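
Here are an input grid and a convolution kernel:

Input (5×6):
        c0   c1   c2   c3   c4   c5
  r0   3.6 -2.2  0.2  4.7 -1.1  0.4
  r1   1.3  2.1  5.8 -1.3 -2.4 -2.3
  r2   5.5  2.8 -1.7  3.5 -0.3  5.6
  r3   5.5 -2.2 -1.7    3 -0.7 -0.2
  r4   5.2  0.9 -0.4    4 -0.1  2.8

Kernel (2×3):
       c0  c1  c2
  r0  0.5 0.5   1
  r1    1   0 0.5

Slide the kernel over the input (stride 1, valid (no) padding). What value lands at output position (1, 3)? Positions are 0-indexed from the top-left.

The receptive field on the input at this output position is [-1.3 -2.4 -2.3 / 3.5 -0.3 5.6]. Elementwise product with the kernel and sum: -1.3·0.5 + -2.4·0.5 + -2.3·1 + 3.5·1 + 5.6·0.5.

2.15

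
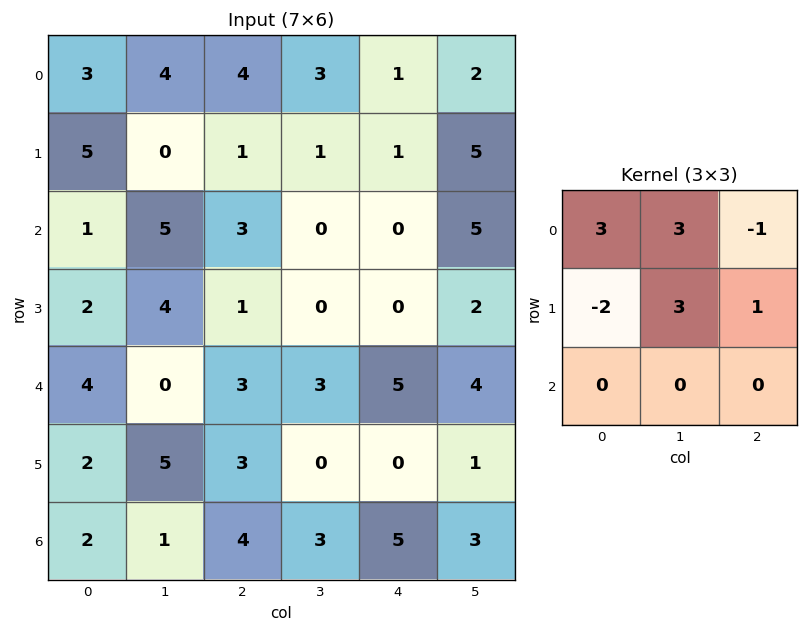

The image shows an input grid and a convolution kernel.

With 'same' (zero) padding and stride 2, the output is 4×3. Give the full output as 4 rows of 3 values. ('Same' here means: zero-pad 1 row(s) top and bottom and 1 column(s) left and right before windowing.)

13 7 -1
23 1 6
14 27 11
8 37 11

Output[0,0]: The receptive field on the zero-padded input at this output position is [0 0 0 / 0 3 4 / 0 5 0]. Elementwise product with the kernel and sum: 0·3 + 0·3 + 0·-1 + 0·-2 + 3·3 + 4·1.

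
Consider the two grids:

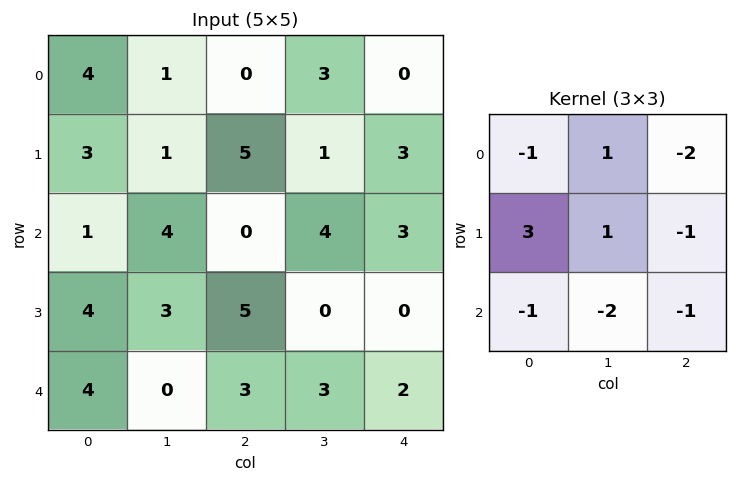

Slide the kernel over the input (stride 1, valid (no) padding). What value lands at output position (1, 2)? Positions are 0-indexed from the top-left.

The receptive field on the input at this output position is [5 1 3 / 0 4 3 / 5 0 0]. Elementwise product with the kernel and sum: 5·-1 + 1·1 + 3·-2 + 0·3 + 4·1 + 3·-1 + 5·-1 + 0·-2 + 0·-1.

-14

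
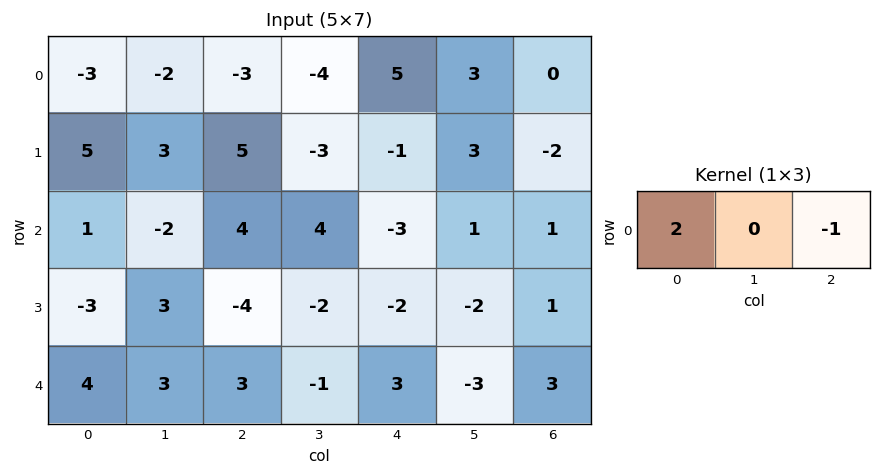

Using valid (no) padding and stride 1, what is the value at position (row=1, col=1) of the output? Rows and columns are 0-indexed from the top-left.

The receptive field on the input at this output position is [3 5 -3]. Elementwise product with the kernel and sum: 3·2 + -3·-1.

9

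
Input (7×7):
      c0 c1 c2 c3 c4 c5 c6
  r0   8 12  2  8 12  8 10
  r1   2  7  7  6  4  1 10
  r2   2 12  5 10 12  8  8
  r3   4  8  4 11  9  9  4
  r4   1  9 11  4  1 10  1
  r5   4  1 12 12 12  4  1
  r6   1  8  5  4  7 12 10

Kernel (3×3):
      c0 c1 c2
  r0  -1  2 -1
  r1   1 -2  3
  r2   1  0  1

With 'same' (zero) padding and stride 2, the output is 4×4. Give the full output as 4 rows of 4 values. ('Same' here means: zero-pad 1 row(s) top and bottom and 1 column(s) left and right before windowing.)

Output[0,0]: The receptive field on the zero-padded input at this output position is [0 0 0 / 0 8 12 / 0 2 7]. Elementwise product with the kernel and sum: 0·-1 + 0·2 + 0·-1 + 0·1 + 8·-2 + 12·3 + 0·1 + 7·1.

27 45 15 -11
37 52 31 20
26 1 46 11
29 21 34 -10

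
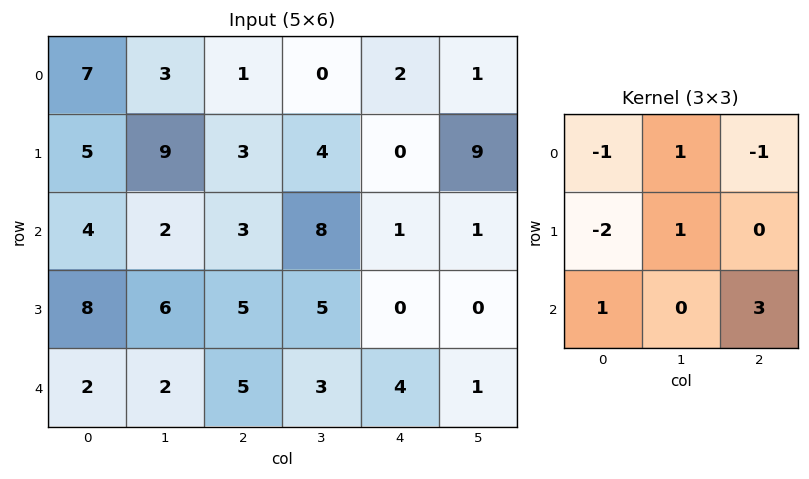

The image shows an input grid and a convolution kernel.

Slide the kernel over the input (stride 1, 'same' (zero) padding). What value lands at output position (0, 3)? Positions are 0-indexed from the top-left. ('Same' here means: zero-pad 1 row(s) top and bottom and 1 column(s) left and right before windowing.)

The receptive field on the zero-padded input at this output position is [0 0 0 / 1 0 2 / 3 4 0]. Elementwise product with the kernel and sum: 0·-1 + 0·1 + 0·-1 + 1·-2 + 0·1 + 3·1 + 0·3.

1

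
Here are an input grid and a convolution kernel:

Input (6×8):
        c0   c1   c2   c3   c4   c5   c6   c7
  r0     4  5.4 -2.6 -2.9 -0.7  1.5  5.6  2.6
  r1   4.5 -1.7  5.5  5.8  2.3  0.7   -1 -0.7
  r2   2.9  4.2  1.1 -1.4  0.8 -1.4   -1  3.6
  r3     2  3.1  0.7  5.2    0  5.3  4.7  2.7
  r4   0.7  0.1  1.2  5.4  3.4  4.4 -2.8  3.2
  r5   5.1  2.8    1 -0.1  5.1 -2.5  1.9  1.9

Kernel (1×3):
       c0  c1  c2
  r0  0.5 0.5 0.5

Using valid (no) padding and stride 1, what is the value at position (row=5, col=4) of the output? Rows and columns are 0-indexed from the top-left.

2.25

The receptive field on the input at this output position is [5.1 -2.5 1.9]. Elementwise product with the kernel and sum: 5.1·0.5 + -2.5·0.5 + 1.9·0.5.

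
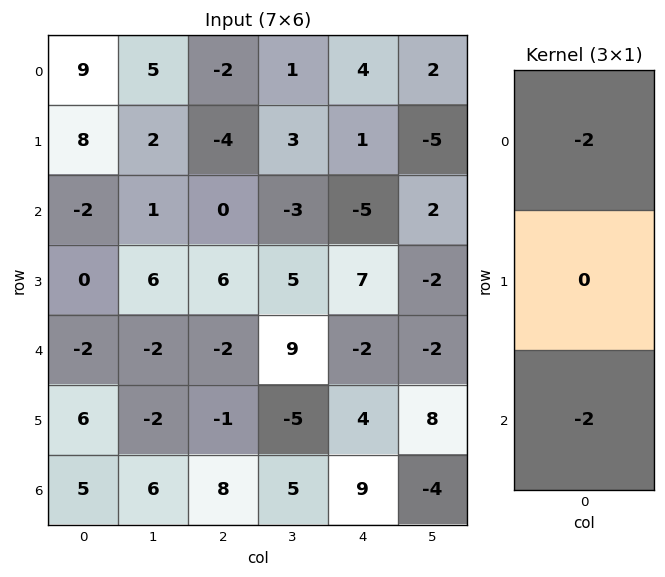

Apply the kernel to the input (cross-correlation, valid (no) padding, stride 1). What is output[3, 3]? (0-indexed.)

The receptive field on the input at this output position is [5 / 9 / -5]. Elementwise product with the kernel and sum: 5·-2 + -5·-2.

0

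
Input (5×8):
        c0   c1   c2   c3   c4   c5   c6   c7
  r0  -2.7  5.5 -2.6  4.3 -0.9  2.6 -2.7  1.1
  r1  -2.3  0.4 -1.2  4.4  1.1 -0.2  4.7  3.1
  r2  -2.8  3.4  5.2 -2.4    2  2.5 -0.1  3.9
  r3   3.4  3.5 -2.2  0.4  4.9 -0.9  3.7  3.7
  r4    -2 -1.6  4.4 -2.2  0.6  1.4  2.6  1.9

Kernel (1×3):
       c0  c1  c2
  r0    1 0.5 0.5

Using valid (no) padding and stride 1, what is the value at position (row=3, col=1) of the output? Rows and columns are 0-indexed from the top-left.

2.6

The receptive field on the input at this output position is [3.5 -2.2 0.4]. Elementwise product with the kernel and sum: 3.5·1 + -2.2·0.5 + 0.4·0.5.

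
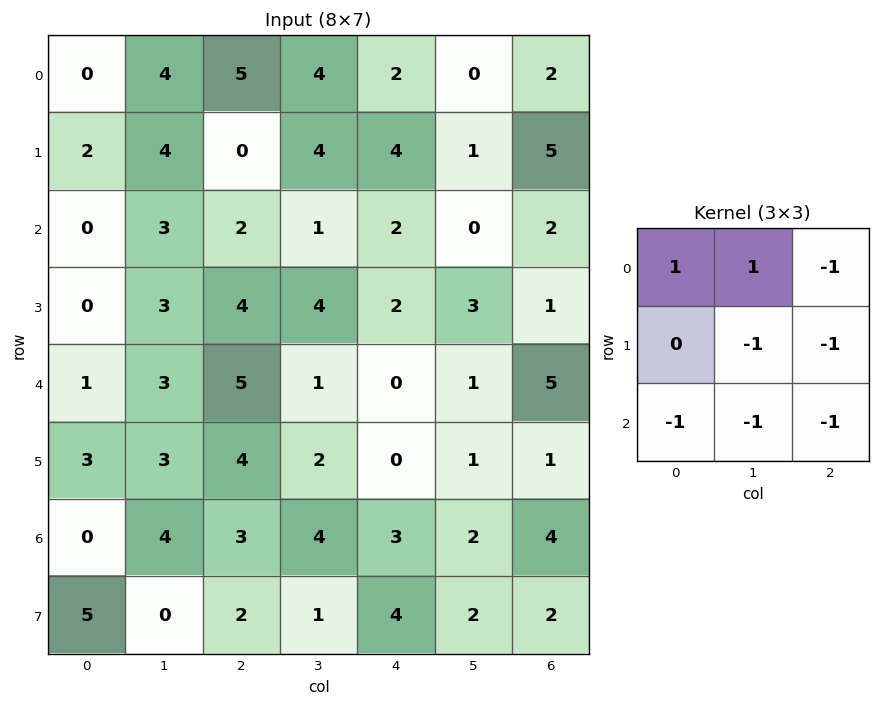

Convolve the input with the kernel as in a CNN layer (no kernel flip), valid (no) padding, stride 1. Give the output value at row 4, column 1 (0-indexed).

-10

The receptive field on the input at this output position is [3 5 1 / 3 4 2 / 4 3 4]. Elementwise product with the kernel and sum: 3·1 + 5·1 + 1·-1 + 4·-1 + 2·-1 + 4·-1 + 3·-1 + 4·-1.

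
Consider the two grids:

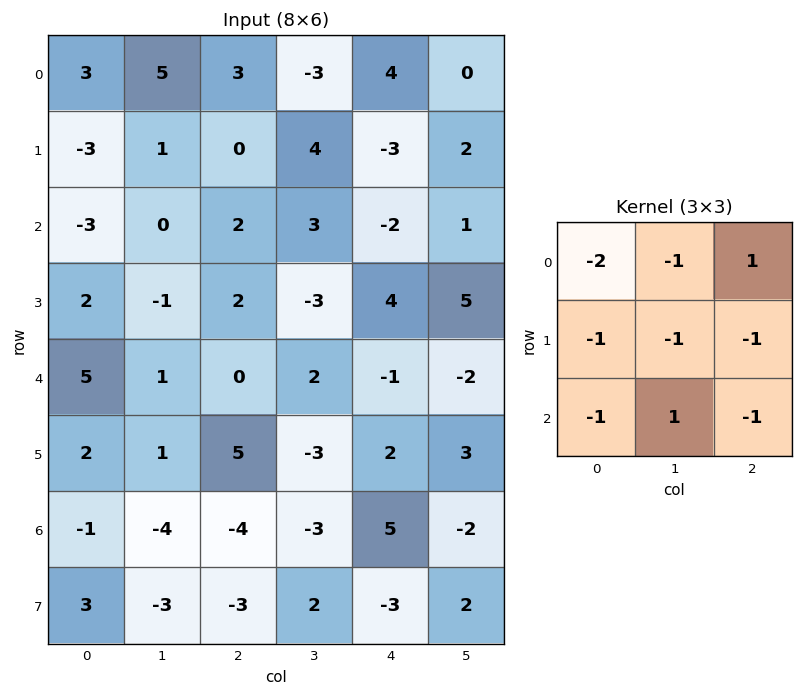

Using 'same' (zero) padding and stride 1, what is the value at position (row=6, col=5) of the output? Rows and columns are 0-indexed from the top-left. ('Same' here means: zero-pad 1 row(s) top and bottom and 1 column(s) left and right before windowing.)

The receptive field on the zero-padded input at this output position is [2 3 0 / 5 -2 0 / -3 2 0]. Elementwise product with the kernel and sum: 2·-2 + 3·-1 + 0·1 + 5·-1 + -2·-1 + 0·-1 + -3·-1 + 2·1 + 0·-1.

-5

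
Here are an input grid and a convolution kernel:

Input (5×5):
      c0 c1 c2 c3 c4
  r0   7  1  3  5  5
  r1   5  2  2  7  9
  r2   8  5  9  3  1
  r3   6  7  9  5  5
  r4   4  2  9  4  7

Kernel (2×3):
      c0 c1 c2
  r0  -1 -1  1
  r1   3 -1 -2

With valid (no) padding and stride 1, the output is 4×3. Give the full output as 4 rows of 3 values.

4 -9 -22
-4 3 22
-11 -9 1
-12 -22 0

Output[0,0]: The receptive field on the input at this output position is [7 1 3 / 5 2 2]. Elementwise product with the kernel and sum: 7·-1 + 1·-1 + 3·1 + 5·3 + 2·-1 + 2·-2.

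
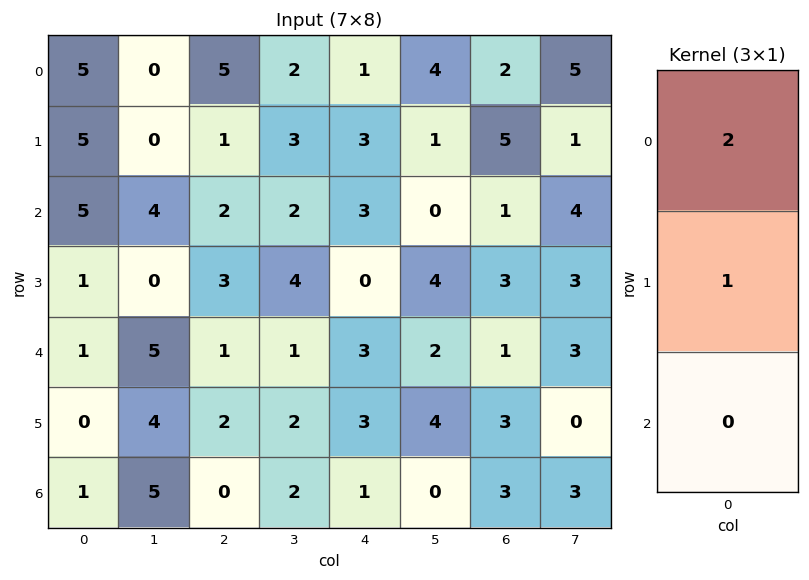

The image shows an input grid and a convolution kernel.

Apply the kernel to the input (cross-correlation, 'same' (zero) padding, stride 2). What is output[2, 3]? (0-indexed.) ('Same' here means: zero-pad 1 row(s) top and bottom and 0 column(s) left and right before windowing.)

7

The receptive field on the zero-padded input at this output position is [3 / 1 / 3]. Elementwise product with the kernel and sum: 3·2 + 1·1.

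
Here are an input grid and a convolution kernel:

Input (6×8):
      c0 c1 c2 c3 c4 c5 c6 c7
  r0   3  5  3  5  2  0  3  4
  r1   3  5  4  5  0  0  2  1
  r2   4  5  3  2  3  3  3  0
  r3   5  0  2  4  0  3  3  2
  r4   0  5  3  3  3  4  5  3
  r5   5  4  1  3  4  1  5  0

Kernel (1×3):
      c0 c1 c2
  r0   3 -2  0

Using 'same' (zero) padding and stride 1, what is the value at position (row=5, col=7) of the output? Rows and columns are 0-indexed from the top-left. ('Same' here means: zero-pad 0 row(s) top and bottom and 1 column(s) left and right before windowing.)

15

The receptive field on the zero-padded input at this output position is [5 0 0]. Elementwise product with the kernel and sum: 5·3 + 0·-2.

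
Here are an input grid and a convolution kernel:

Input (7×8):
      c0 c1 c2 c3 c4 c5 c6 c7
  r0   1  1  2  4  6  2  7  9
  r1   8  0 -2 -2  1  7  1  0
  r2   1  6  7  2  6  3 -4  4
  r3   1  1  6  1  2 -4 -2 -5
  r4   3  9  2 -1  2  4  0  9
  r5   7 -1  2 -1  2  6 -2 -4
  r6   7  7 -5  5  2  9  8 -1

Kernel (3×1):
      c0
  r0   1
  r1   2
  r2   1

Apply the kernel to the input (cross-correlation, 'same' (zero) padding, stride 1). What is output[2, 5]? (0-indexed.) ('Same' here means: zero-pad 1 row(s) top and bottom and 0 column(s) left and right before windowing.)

9

The receptive field on the zero-padded input at this output position is [7 / 3 / -4]. Elementwise product with the kernel and sum: 7·1 + 3·2 + -4·1.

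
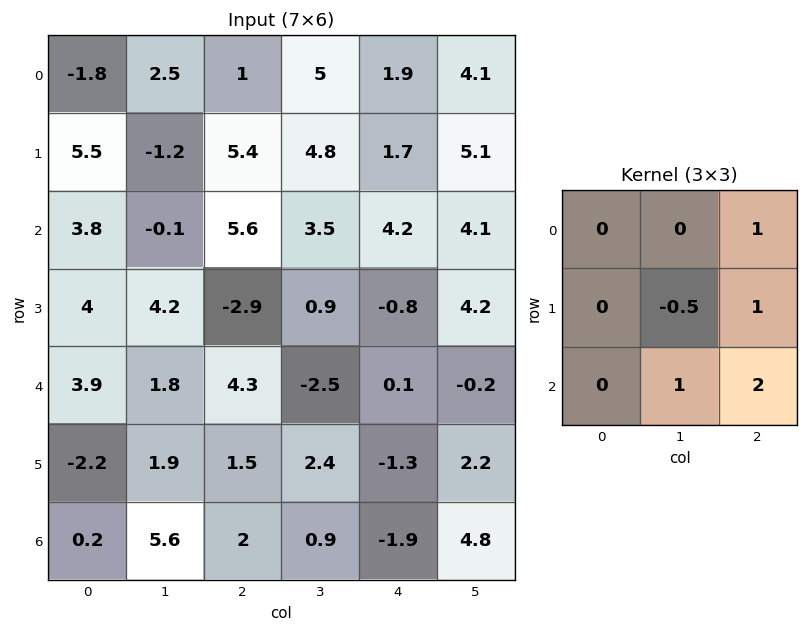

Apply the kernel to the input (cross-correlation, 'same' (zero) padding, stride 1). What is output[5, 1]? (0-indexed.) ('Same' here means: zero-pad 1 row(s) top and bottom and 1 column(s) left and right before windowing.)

The receptive field on the zero-padded input at this output position is [3.9 1.8 4.3 / -2.2 1.9 1.5 / 0.2 5.6 2]. Elementwise product with the kernel and sum: 4.3·1 + 1.9·-0.5 + 1.5·1 + 5.6·1 + 2·2.

14.45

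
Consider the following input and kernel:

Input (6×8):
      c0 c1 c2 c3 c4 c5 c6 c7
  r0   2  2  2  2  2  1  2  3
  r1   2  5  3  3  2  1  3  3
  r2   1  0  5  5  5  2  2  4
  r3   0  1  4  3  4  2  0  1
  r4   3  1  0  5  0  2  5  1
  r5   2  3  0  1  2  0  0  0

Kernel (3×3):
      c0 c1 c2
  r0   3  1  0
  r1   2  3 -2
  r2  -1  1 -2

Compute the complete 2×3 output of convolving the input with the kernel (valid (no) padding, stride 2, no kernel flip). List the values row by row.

Output[0,0]: The receptive field on the input at this output position is [2 2 2 / 2 5 3 / 1 0 5]. Elementwise product with the kernel and sum: 2·3 + 2·1 + 2·2 + 5·3 + 3·-2 + 1·-1 + 0·1 + 5·-2.

10 9 1
-4 34 23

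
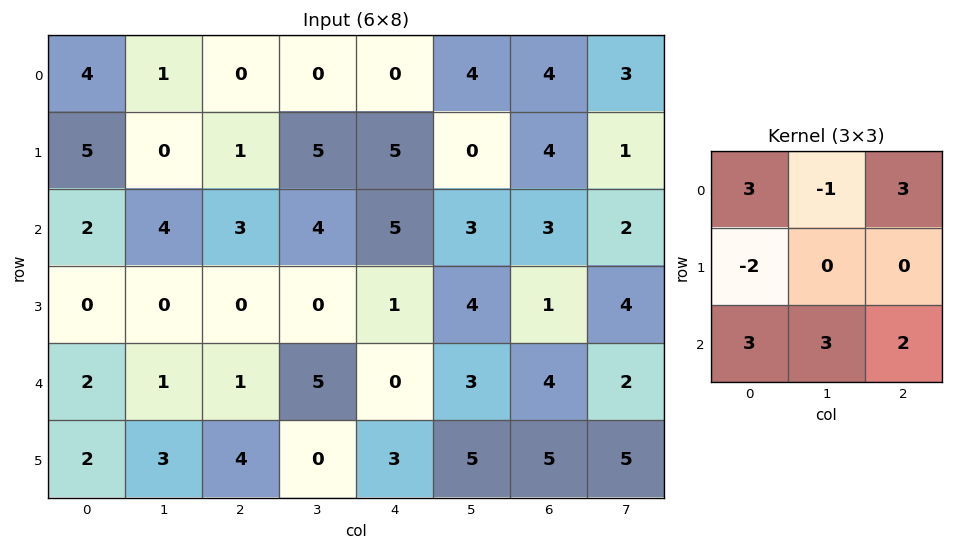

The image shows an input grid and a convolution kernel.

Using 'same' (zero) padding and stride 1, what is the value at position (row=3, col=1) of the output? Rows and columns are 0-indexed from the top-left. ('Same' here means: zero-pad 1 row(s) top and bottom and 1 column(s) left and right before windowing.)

22

The receptive field on the zero-padded input at this output position is [2 4 3 / 0 0 0 / 2 1 1]. Elementwise product with the kernel and sum: 2·3 + 4·-1 + 3·3 + 0·-2 + 2·3 + 1·3 + 1·2.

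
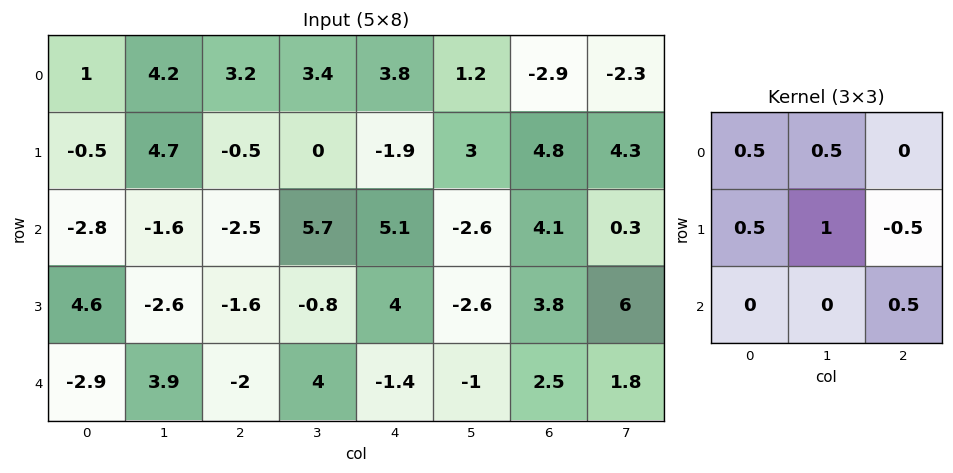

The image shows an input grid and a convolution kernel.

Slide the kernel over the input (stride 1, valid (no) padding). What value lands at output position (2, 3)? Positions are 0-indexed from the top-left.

9.8

The receptive field on the input at this output position is [5.7 5.1 -2.6 / -0.8 4 -2.6 / 4 -1.4 -1]. Elementwise product with the kernel and sum: 5.7·0.5 + 5.1·0.5 + -0.8·0.5 + 4·1 + -2.6·-0.5 + -1·0.5.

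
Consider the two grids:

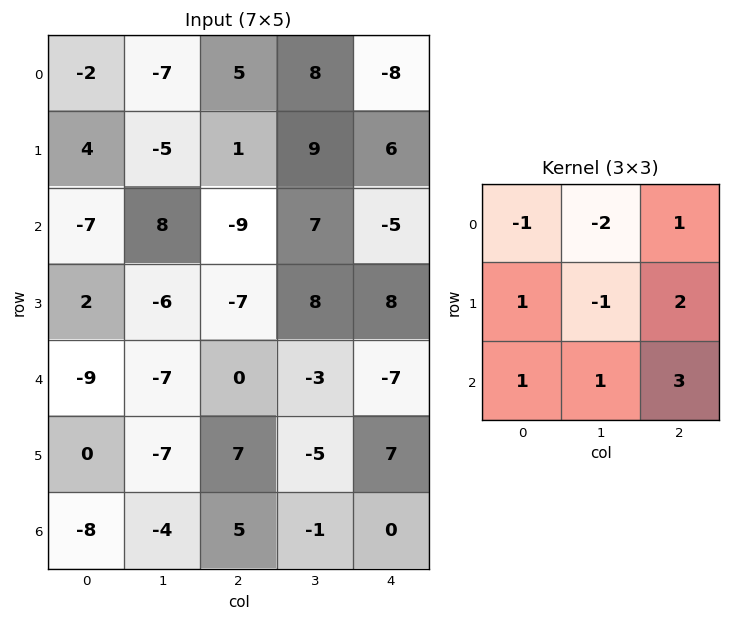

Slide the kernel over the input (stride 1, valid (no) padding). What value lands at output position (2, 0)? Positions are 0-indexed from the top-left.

The receptive field on the input at this output position is [-7 8 -9 / 2 -6 -7 / -9 -7 0]. Elementwise product with the kernel and sum: -7·-1 + 8·-2 + -9·1 + 2·1 + -6·-1 + -7·2 + -9·1 + -7·1 + 0·3.

-40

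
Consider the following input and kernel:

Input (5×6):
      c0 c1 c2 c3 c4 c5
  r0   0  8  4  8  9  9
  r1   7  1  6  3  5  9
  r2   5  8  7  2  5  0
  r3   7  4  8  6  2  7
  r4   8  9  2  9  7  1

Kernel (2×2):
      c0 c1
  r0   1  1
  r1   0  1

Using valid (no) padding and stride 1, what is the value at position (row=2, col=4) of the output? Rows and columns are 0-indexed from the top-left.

The receptive field on the input at this output position is [5 0 / 2 7]. Elementwise product with the kernel and sum: 5·1 + 0·1 + 7·1.

12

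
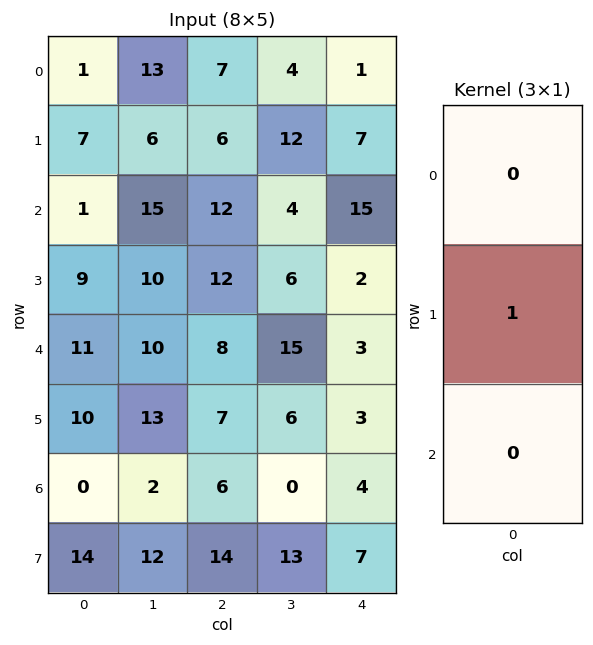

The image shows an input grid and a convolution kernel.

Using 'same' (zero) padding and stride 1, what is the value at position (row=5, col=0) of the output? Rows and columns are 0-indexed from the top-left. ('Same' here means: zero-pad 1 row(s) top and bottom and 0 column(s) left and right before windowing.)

10

The receptive field on the zero-padded input at this output position is [11 / 10 / 0]. Elementwise product with the kernel and sum: 10·1.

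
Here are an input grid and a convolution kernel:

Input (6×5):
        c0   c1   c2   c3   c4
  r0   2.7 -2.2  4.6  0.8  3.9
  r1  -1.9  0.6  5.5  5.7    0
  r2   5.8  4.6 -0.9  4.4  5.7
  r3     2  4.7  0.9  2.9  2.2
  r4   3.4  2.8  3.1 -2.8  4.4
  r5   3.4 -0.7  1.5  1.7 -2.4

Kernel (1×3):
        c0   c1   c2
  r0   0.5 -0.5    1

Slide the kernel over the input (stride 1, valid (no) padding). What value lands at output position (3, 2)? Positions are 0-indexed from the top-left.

The receptive field on the input at this output position is [0.9 2.9 2.2]. Elementwise product with the kernel and sum: 0.9·0.5 + 2.9·-0.5 + 2.2·1.

1.2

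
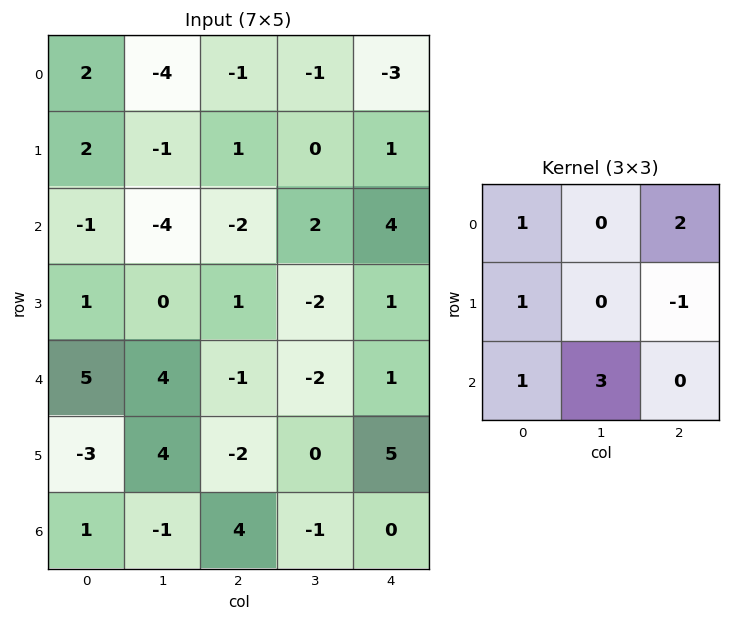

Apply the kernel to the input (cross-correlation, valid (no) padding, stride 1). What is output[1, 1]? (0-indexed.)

-4

The receptive field on the input at this output position is [-1 1 0 / -4 -2 2 / 0 1 -2]. Elementwise product with the kernel and sum: -1·1 + 0·2 + -4·1 + 2·-1 + 0·1 + 1·3.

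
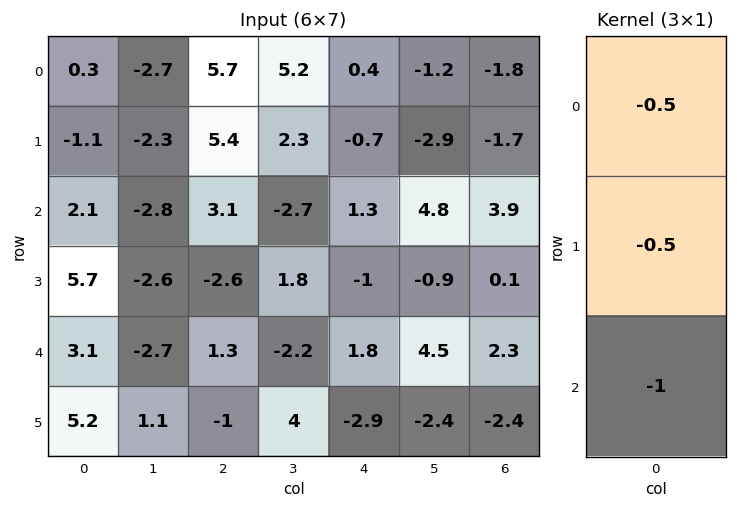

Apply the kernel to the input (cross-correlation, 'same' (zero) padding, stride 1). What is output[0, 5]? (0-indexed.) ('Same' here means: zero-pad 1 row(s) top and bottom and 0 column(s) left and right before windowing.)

The receptive field on the zero-padded input at this output position is [0 / -1.2 / -2.9]. Elementwise product with the kernel and sum: 0·-0.5 + -1.2·-0.5 + -2.9·-1.

3.5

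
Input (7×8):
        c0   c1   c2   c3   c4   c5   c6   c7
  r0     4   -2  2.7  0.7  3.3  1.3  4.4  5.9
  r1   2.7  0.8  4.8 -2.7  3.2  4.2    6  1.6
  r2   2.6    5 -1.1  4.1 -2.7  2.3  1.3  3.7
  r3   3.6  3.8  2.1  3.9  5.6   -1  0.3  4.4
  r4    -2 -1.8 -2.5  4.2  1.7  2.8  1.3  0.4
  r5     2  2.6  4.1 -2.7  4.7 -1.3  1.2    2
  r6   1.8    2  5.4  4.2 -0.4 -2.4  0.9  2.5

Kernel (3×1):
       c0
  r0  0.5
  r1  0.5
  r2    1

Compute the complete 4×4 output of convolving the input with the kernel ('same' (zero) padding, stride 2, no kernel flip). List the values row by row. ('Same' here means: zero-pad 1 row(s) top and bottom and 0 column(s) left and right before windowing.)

4.7 6.15 4.85 8.2
6.25 3.95 5.85 3.95
2.8 3.9 8.35 2
1.9 4.75 2.15 1.05

Output[0,0]: The receptive field on the zero-padded input at this output position is [0 / 4 / 2.7]. Elementwise product with the kernel and sum: 0·0.5 + 4·0.5 + 2.7·1.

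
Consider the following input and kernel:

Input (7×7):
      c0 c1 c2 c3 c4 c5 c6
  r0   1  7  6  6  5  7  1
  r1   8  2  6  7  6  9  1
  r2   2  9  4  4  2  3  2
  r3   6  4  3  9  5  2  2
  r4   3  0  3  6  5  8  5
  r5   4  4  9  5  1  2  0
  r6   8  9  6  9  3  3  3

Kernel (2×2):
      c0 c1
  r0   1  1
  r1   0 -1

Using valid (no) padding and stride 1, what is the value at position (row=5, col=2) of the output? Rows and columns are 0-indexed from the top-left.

The receptive field on the input at this output position is [9 5 / 6 9]. Elementwise product with the kernel and sum: 9·1 + 5·1 + 9·-1.

5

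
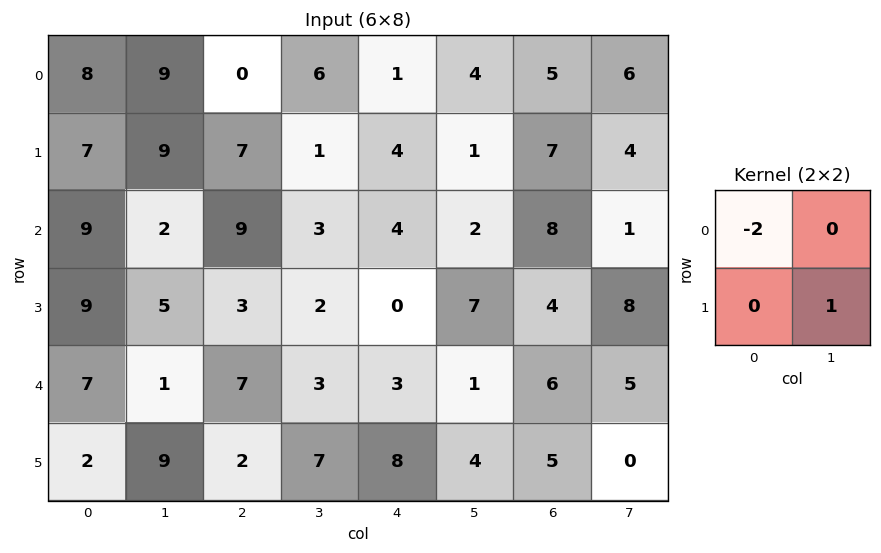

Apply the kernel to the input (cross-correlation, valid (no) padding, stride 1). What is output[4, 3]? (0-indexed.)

2

The receptive field on the input at this output position is [3 3 / 7 8]. Elementwise product with the kernel and sum: 3·-2 + 8·1.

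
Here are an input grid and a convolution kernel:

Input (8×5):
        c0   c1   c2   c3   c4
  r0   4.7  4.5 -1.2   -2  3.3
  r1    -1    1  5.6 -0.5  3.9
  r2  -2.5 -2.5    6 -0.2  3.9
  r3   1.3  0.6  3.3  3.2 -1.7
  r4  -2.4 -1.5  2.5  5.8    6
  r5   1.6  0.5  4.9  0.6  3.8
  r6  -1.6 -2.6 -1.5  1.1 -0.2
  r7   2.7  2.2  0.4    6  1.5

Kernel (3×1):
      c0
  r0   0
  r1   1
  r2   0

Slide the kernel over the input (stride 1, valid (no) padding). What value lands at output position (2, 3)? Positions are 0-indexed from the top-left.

3.2

The receptive field on the input at this output position is [-0.2 / 3.2 / 5.8]. Elementwise product with the kernel and sum: 3.2·1.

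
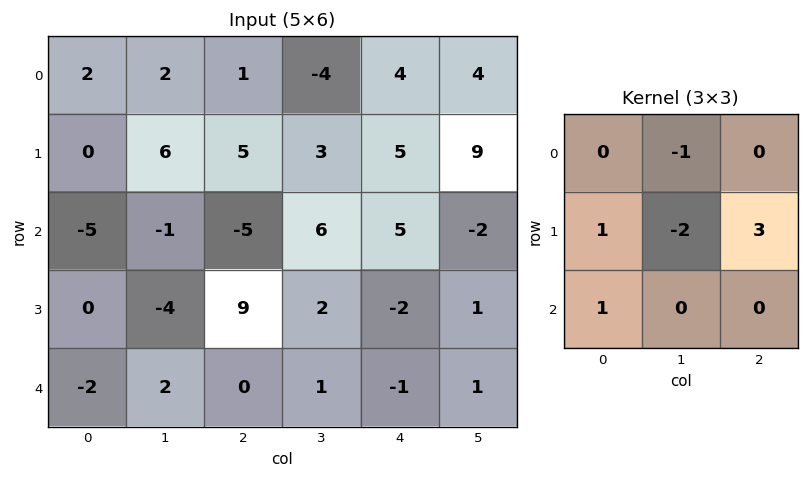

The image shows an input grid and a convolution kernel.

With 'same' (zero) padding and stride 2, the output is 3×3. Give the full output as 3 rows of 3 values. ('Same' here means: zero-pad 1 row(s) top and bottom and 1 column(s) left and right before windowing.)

Output[0,0]: The receptive field on the zero-padded input at this output position is [0 0 0 / 0 2 2 / 0 0 6]. Elementwise product with the kernel and sum: 0·-1 + 0·1 + 2·-2 + 2·3 + 0·1.

2 -6 3
7 18 -13
10 -4 8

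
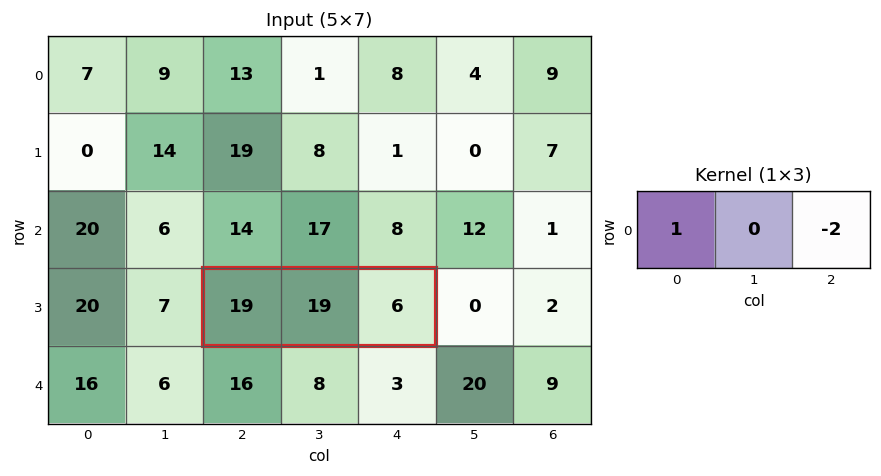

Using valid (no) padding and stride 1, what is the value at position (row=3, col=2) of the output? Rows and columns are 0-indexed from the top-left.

The receptive field on the input at this output position is [19 19 6]. Elementwise product with the kernel and sum: 19·1 + 6·-2.

7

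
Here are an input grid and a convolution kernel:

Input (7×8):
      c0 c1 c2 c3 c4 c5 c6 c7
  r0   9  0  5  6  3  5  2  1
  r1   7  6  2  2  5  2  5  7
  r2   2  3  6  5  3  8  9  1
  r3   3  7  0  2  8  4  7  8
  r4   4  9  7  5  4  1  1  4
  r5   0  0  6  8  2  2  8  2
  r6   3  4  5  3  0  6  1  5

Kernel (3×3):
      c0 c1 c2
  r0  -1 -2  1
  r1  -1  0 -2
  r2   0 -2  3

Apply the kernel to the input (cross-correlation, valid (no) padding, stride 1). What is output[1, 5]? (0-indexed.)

The receptive field on the input at this output position is [2 5 7 / 8 9 1 / 4 7 8]. Elementwise product with the kernel and sum: 2·-1 + 5·-2 + 7·1 + 8·-1 + 1·-2 + 7·-2 + 8·3.

-5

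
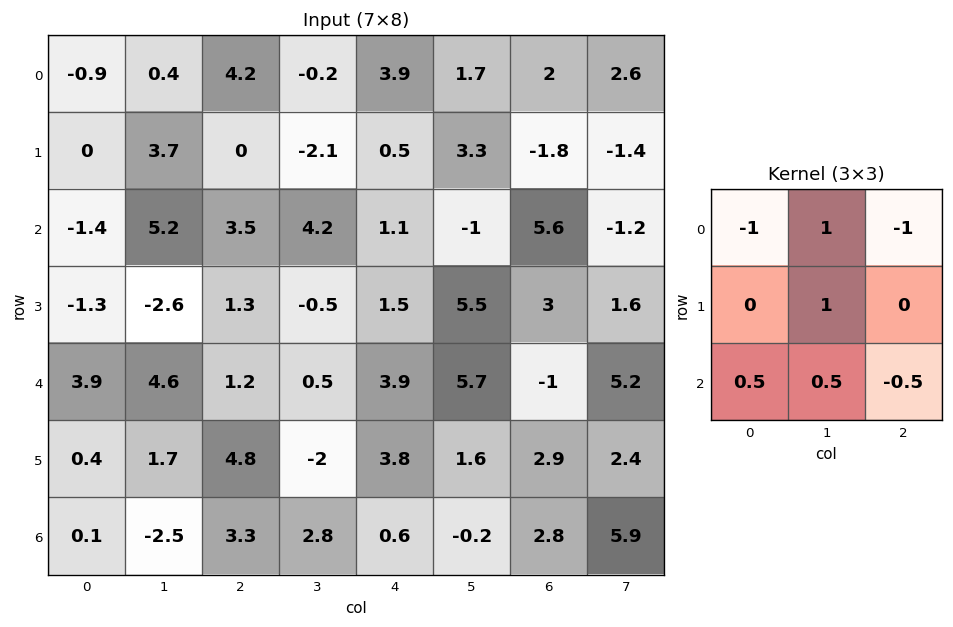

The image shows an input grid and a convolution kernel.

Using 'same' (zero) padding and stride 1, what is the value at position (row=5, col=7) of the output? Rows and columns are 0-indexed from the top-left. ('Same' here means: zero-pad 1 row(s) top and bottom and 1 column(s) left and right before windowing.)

The receptive field on the zero-padded input at this output position is [-1 5.2 0 / 2.9 2.4 0 / 2.8 5.9 0]. Elementwise product with the kernel and sum: -1·-1 + 5.2·1 + 0·-1 + 2.4·1 + 2.8·0.5 + 5.9·0.5 + 0·-0.5.

12.95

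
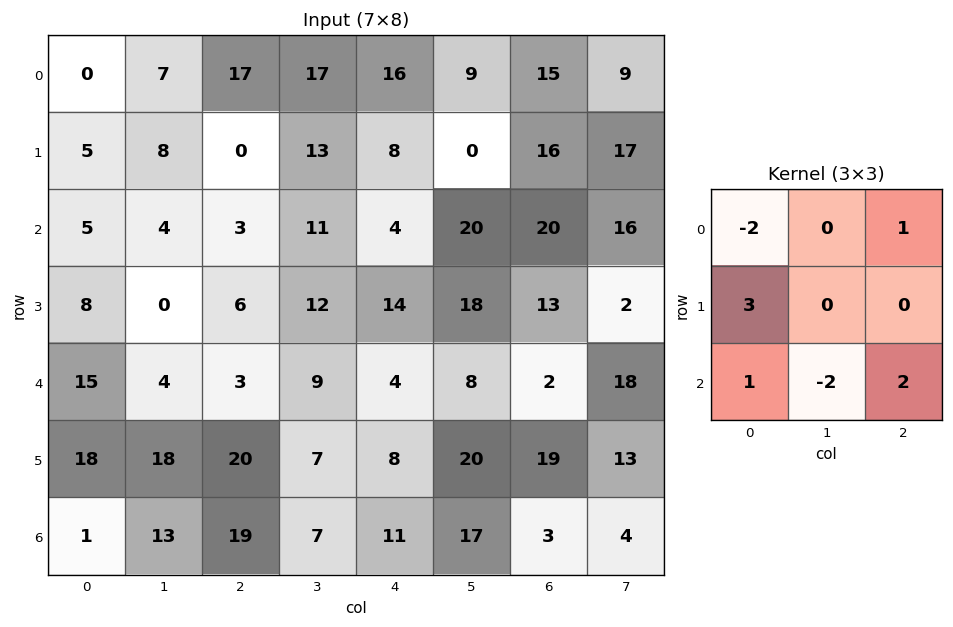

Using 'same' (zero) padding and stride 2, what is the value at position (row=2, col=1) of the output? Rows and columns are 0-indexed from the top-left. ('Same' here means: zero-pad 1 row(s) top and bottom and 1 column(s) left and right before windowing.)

16

The receptive field on the zero-padded input at this output position is [0 6 12 / 4 3 9 / 18 20 7]. Elementwise product with the kernel and sum: 0·-2 + 12·1 + 4·3 + 18·1 + 20·-2 + 7·2.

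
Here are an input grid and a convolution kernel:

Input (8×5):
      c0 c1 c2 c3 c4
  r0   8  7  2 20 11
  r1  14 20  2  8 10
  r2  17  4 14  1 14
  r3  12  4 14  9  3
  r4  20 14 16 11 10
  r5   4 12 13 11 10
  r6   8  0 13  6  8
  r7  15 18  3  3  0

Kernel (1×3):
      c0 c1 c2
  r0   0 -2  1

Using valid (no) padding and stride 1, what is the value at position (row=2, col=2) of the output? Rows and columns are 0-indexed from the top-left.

12

The receptive field on the input at this output position is [14 1 14]. Elementwise product with the kernel and sum: 1·-2 + 14·1.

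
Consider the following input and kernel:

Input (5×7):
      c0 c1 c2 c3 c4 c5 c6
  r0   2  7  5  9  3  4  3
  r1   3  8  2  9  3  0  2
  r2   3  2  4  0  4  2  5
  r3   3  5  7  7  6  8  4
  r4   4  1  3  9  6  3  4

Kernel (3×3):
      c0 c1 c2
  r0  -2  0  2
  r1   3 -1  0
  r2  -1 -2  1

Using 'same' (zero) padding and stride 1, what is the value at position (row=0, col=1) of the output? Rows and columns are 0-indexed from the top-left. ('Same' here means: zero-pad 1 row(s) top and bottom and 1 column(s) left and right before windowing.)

-18

The receptive field on the zero-padded input at this output position is [0 0 0 / 2 7 5 / 3 8 2]. Elementwise product with the kernel and sum: 0·-2 + 0·2 + 2·3 + 7·-1 + 3·-1 + 8·-2 + 2·1.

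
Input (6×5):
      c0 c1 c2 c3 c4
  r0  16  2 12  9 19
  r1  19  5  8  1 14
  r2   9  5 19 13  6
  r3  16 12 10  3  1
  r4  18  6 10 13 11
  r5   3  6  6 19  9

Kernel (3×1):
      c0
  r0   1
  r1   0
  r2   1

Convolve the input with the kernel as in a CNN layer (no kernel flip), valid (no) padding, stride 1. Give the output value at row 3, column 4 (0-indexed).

The receptive field on the input at this output position is [1 / 11 / 9]. Elementwise product with the kernel and sum: 1·1 + 9·1.

10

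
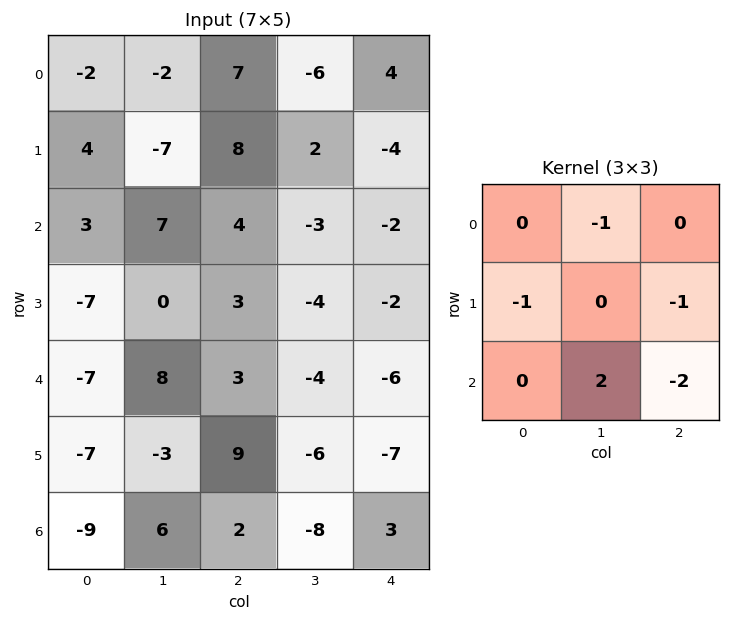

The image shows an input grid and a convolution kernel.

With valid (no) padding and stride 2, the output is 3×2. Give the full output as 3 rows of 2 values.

-4 0
7 6
-2 -20

Output[0,0]: The receptive field on the input at this output position is [-2 -2 7 / 4 -7 8 / 3 7 4]. Elementwise product with the kernel and sum: -2·-1 + 4·-1 + 8·-1 + 7·2 + 4·-2.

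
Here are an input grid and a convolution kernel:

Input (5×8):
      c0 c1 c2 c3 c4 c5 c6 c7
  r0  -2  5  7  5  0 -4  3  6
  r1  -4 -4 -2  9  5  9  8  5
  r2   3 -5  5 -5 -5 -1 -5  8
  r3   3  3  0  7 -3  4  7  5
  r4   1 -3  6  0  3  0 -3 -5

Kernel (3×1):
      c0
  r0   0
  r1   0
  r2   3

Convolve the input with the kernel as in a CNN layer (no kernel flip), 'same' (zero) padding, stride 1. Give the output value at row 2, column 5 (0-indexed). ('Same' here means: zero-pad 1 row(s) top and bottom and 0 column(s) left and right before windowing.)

12

The receptive field on the zero-padded input at this output position is [9 / -1 / 4]. Elementwise product with the kernel and sum: 4·3.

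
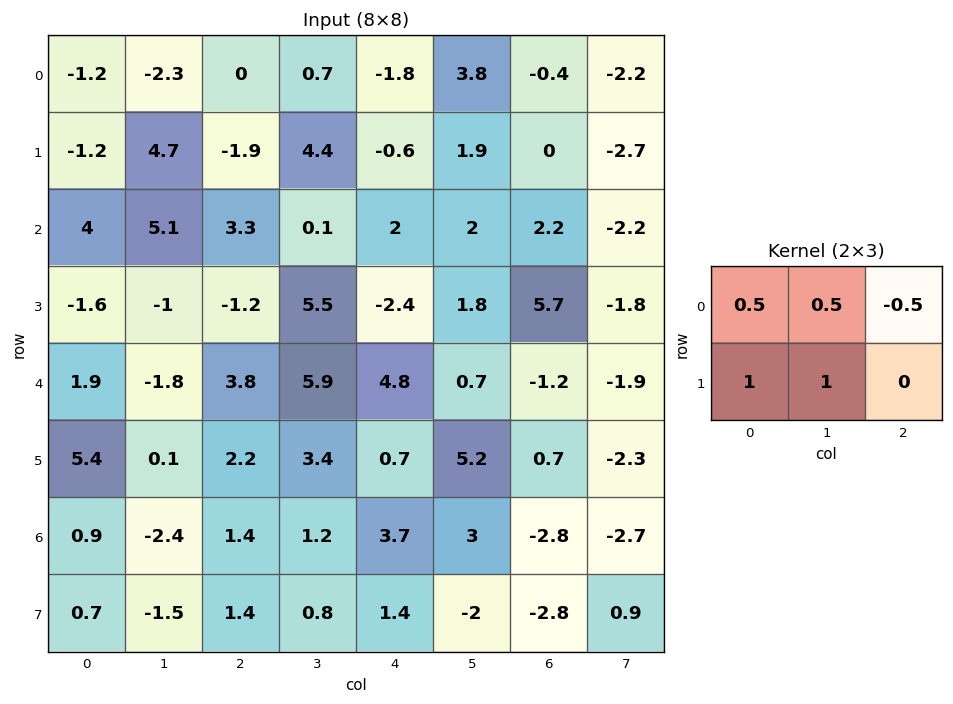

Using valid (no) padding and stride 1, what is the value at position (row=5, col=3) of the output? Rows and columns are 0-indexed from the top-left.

The receptive field on the input at this output position is [3.4 0.7 5.2 / 1.2 3.7 3]. Elementwise product with the kernel and sum: 3.4·0.5 + 0.7·0.5 + 5.2·-0.5 + 1.2·1 + 3.7·1.

4.35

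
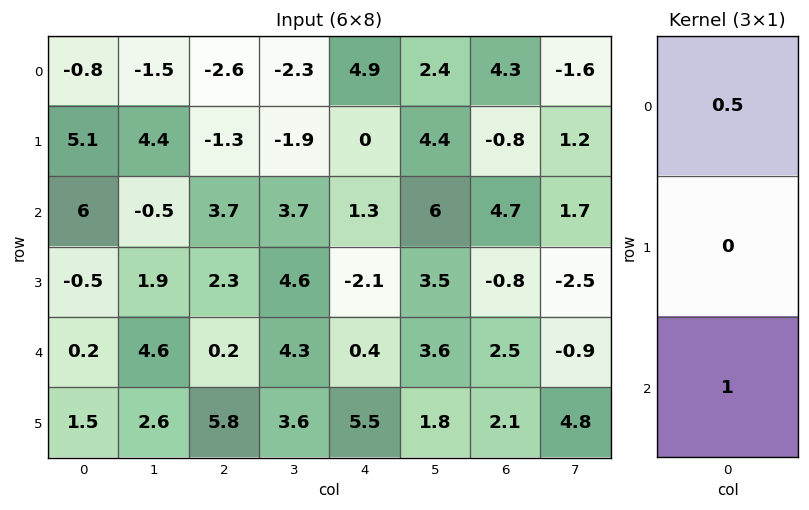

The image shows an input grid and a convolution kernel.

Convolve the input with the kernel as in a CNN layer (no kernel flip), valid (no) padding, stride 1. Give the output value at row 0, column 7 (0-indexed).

The receptive field on the input at this output position is [-1.6 / 1.2 / 1.7]. Elementwise product with the kernel and sum: -1.6·0.5 + 1.7·1.

0.9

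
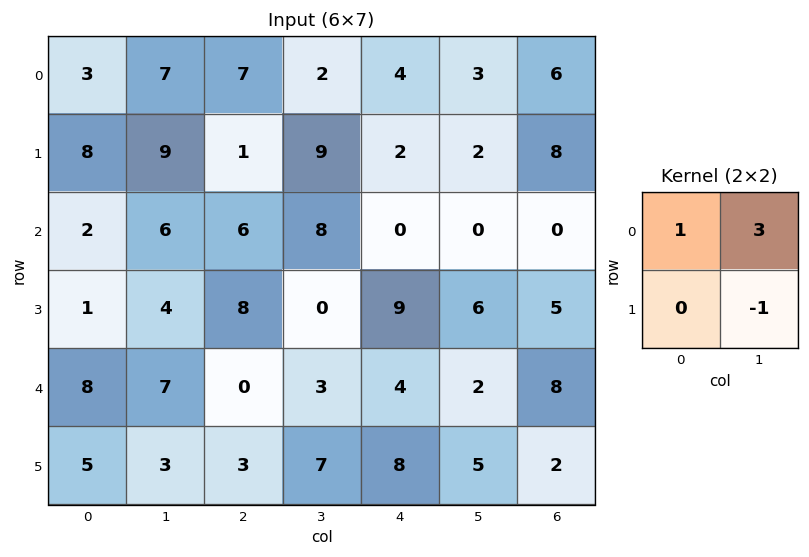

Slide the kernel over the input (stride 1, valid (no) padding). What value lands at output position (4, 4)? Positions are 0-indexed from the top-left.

The receptive field on the input at this output position is [4 2 / 8 5]. Elementwise product with the kernel and sum: 4·1 + 2·3 + 5·-1.

5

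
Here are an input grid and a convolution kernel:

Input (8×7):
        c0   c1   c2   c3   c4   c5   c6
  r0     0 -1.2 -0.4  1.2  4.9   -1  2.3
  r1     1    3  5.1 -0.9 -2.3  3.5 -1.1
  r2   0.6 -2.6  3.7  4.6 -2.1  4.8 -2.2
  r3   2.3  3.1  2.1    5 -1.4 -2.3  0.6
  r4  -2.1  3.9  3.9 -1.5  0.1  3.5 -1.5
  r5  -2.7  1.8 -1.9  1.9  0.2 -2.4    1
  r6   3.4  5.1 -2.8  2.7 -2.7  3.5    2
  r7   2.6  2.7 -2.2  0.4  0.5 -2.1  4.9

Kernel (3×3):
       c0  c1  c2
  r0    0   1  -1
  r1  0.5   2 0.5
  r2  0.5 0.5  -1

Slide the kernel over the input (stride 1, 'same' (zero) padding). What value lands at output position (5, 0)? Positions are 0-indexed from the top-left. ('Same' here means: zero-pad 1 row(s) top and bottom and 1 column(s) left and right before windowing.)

The receptive field on the zero-padded input at this output position is [0 -2.1 3.9 / 0 -2.7 1.8 / 0 3.4 5.1]. Elementwise product with the kernel and sum: -2.1·1 + 3.9·-1 + 0·0.5 + -2.7·2 + 1.8·0.5 + 0·0.5 + 3.4·0.5 + 5.1·-1.

-13.9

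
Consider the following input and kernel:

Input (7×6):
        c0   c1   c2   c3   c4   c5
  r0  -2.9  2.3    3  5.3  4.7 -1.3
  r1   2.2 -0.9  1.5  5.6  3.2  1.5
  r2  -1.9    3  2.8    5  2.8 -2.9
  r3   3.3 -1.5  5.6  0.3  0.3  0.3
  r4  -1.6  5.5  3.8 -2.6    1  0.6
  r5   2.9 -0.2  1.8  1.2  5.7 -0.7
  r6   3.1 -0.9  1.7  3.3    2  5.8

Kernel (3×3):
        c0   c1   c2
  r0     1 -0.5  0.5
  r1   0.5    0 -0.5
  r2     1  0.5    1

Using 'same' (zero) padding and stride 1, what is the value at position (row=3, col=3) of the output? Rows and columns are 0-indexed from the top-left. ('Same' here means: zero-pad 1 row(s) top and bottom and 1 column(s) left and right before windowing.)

7.85

The receptive field on the zero-padded input at this output position is [2.8 5 2.8 / 5.6 0.3 0.3 / 3.8 -2.6 1]. Elementwise product with the kernel and sum: 2.8·1 + 5·-0.5 + 2.8·0.5 + 5.6·0.5 + 0.3·-0.5 + 3.8·1 + -2.6·0.5 + 1·1.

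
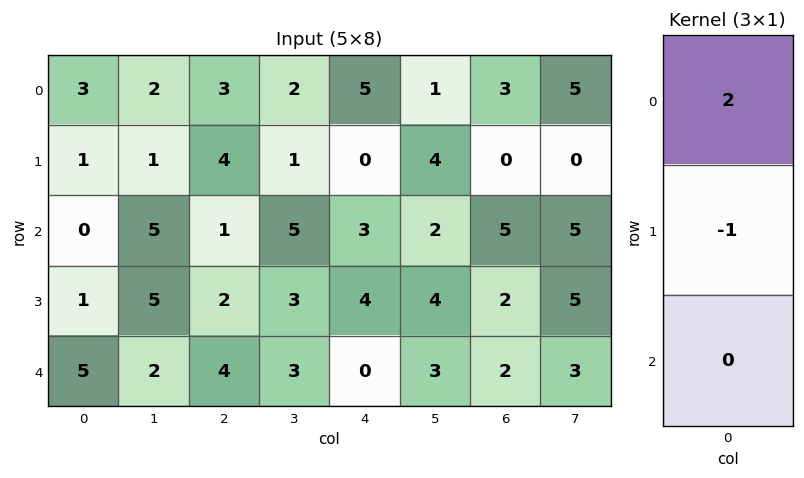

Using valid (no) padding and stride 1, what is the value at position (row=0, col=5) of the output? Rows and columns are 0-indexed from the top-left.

The receptive field on the input at this output position is [1 / 4 / 2]. Elementwise product with the kernel and sum: 1·2 + 4·-1.

-2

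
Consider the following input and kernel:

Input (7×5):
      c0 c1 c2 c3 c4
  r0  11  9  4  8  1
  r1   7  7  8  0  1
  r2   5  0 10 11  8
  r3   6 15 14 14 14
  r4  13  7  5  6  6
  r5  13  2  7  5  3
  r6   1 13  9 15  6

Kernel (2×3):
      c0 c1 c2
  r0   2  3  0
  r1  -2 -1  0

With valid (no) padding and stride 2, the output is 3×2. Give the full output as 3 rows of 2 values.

Output[0,0]: The receptive field on the input at this output position is [11 9 4 / 7 7 8]. Elementwise product with the kernel and sum: 11·2 + 9·3 + 7·-2 + 7·-1.

28 16
-17 11
19 9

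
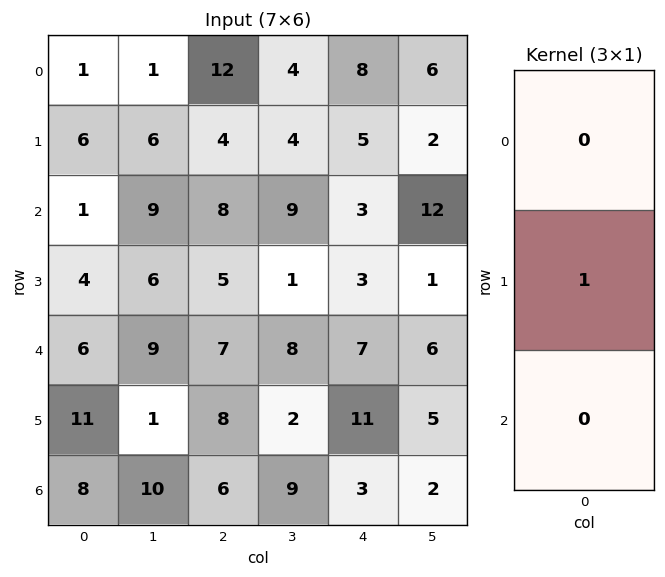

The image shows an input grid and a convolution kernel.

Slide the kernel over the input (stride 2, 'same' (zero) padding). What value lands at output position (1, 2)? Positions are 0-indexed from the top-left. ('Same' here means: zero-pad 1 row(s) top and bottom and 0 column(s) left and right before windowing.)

3

The receptive field on the zero-padded input at this output position is [5 / 3 / 3]. Elementwise product with the kernel and sum: 3·1.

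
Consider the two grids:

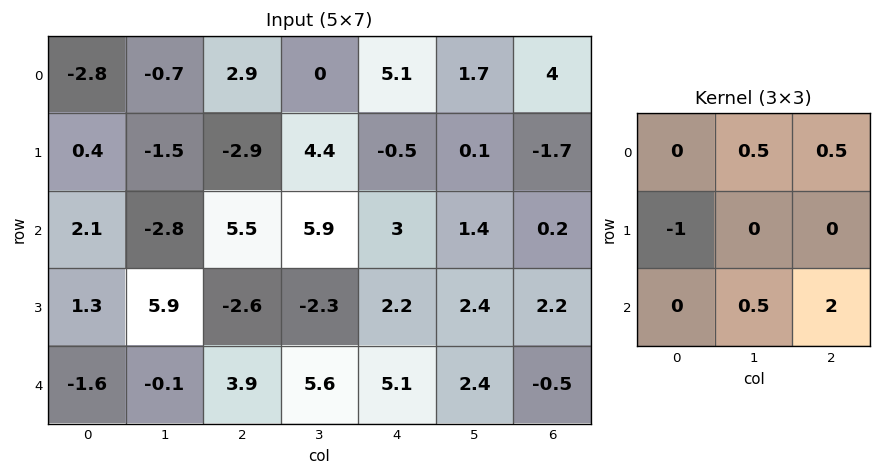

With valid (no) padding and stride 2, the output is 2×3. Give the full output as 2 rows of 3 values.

Output[0,0]: The receptive field on the input at this output position is [-2.8 -0.7 2.9 / 0.4 -1.5 -2.9 / 2.1 -2.8 5.5]. Elementwise product with the kernel and sum: -0.7·0.5 + 2.9·0.5 + 0.4·-1 + -2.8·0.5 + 5.5·2.
Output[0,1]: The receptive field on the input at this output position is [2.9 0 5.1 / -2.9 4.4 -0.5 / 5.5 5.9 3]. Elementwise product with the kernel and sum: 0·0.5 + 5.1·0.5 + -2.9·-1 + 5.9·0.5 + 3·2.

10.3 14.4 4.45
7.8 20.05 -1.2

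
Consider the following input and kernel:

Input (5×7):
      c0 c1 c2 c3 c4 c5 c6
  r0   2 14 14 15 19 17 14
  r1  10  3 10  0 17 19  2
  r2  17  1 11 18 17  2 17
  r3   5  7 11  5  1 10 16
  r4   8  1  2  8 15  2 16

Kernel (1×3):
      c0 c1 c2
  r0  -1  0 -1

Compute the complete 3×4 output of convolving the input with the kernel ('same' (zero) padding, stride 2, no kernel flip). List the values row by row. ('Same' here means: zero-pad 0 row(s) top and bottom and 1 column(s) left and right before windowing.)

-14 -29 -32 -17
-1 -19 -20 -2
-1 -9 -10 -2

Output[0,0]: The receptive field on the zero-padded input at this output position is [0 2 14]. Elementwise product with the kernel and sum: 0·-1 + 14·-1.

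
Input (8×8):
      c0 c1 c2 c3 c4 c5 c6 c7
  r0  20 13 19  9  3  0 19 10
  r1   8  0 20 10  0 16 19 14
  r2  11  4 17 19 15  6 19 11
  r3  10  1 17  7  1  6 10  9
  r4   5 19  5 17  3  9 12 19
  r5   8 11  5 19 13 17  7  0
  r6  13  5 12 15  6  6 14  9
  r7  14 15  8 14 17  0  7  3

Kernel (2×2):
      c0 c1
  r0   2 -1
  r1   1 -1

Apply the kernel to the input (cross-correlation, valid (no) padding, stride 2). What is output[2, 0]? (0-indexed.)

The receptive field on the input at this output position is [5 19 / 8 11]. Elementwise product with the kernel and sum: 5·2 + 19·-1 + 8·1 + 11·-1.

-12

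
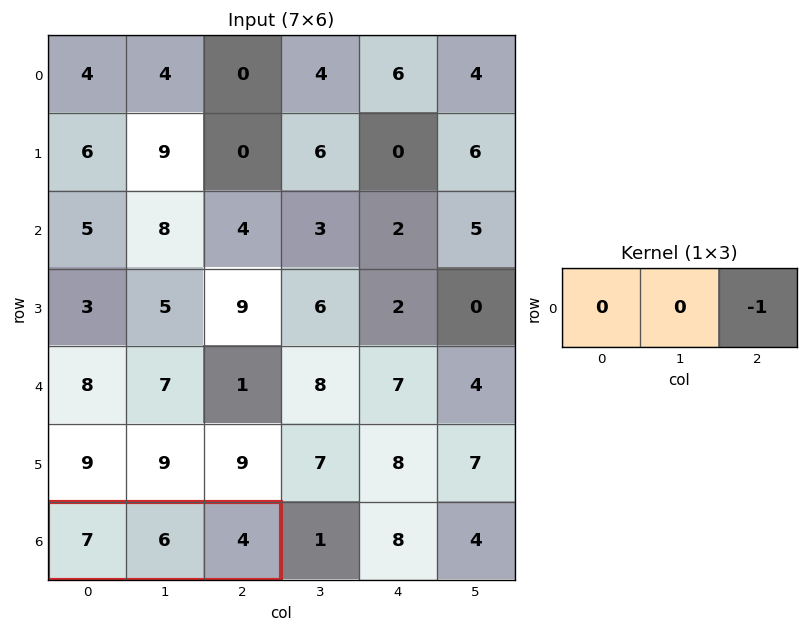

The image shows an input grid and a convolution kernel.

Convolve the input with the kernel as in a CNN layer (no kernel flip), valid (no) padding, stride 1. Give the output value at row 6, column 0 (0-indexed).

-4

The receptive field on the input at this output position is [7 6 4]. Elementwise product with the kernel and sum: 4·-1.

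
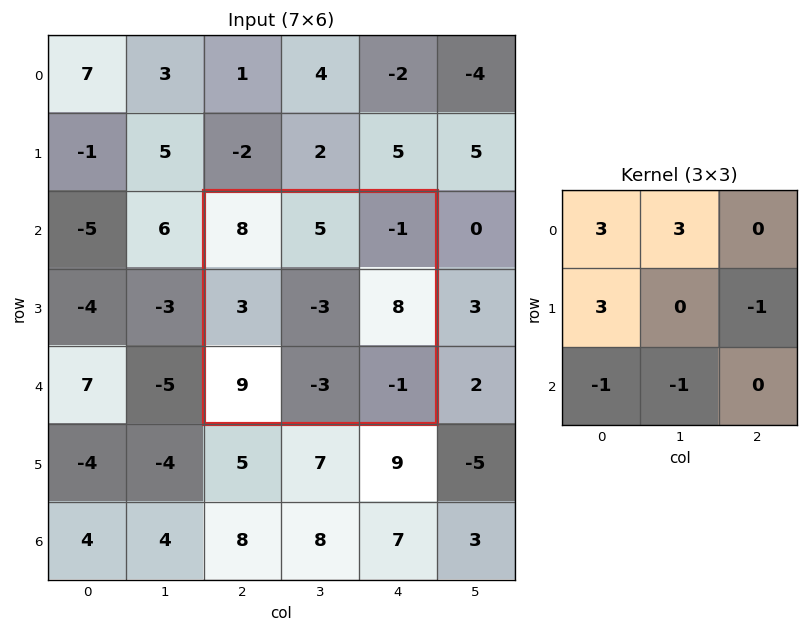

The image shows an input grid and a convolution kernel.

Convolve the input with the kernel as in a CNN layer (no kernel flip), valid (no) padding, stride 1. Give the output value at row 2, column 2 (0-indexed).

34

The receptive field on the input at this output position is [8 5 -1 / 3 -3 8 / 9 -3 -1]. Elementwise product with the kernel and sum: 8·3 + 5·3 + 3·3 + 8·-1 + 9·-1 + -3·-1.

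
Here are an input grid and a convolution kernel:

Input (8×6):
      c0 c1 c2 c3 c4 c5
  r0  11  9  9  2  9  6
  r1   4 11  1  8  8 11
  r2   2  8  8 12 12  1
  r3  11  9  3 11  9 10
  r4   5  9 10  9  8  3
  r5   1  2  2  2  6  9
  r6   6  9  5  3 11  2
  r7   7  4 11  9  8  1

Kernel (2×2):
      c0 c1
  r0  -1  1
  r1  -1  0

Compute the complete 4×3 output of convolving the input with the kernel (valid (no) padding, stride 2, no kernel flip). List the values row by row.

Output[0,0]: The receptive field on the input at this output position is [11 9 / 4 11]. Elementwise product with the kernel and sum: 11·-1 + 9·1 + 4·-1.
Output[0,1]: The receptive field on the input at this output position is [9 2 / 1 8]. Elementwise product with the kernel and sum: 9·-1 + 2·1 + 1·-1.

-6 -8 -11
-5 1 -20
3 -3 -11
-4 -13 -17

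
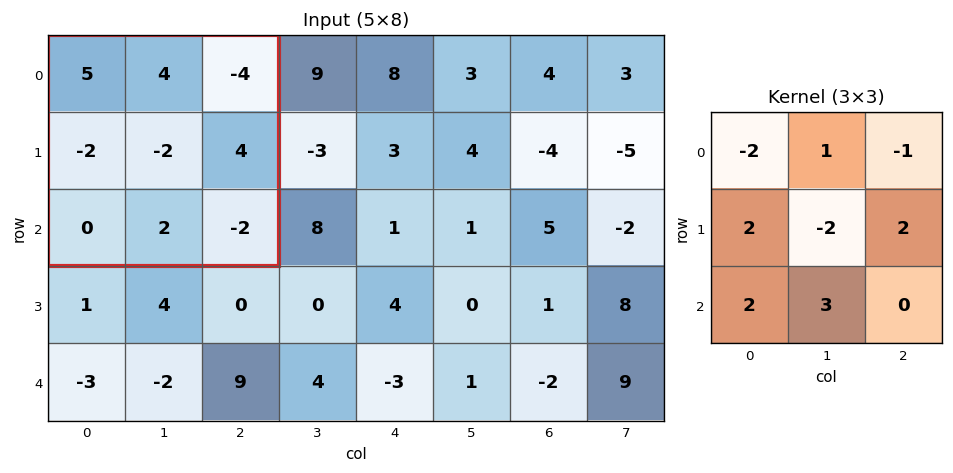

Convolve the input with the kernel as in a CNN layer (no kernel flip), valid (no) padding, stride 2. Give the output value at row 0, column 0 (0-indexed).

12

The receptive field on the input at this output position is [5 4 -4 / -2 -2 4 / 0 2 -2]. Elementwise product with the kernel and sum: 5·-2 + 4·1 + -4·-1 + -2·2 + -2·-2 + 4·2 + 0·2 + 2·3.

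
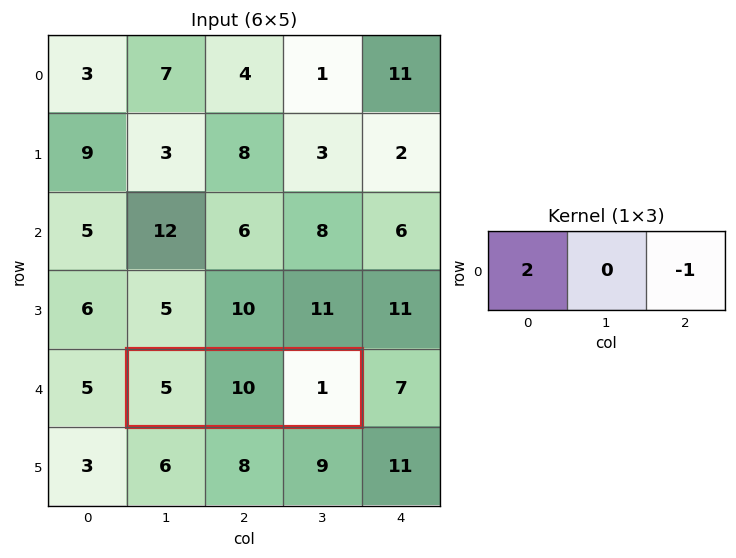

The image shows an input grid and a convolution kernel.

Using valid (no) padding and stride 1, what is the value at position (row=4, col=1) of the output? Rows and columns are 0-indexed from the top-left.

The receptive field on the input at this output position is [5 10 1]. Elementwise product with the kernel and sum: 5·2 + 1·-1.

9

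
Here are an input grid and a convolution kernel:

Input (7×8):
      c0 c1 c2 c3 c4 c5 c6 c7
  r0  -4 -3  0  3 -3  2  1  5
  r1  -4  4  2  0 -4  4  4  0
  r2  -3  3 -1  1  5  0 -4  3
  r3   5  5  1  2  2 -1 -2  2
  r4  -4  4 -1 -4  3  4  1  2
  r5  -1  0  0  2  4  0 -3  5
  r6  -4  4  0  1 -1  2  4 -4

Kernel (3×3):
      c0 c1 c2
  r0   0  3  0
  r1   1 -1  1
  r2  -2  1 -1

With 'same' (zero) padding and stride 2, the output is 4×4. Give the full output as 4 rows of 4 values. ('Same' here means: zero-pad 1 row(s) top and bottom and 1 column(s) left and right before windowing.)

Output[0,0]: The receptive field on the zero-padded input at this output position is [0 0 0 / 0 -4 -3 / 0 -4 4]. Elementwise product with the kernel and sum: 0·3 + 0·1 + -4·-1 + -3·1 + 0·-2 + -4·1 + 4·-1.
Output[0,1]: The receptive field on the zero-padded input at this output position is [0 0 0 / -3 0 3 / 4 2 0]. Elementwise product with the kernel and sum: 0·3 + -3·1 + 0·-1 + 3·1 + 4·-2 + 2·1 + 0·-1.

-7 -6 0 2
-6 0 -17 17
22 2 3 -9
5 5 16 -15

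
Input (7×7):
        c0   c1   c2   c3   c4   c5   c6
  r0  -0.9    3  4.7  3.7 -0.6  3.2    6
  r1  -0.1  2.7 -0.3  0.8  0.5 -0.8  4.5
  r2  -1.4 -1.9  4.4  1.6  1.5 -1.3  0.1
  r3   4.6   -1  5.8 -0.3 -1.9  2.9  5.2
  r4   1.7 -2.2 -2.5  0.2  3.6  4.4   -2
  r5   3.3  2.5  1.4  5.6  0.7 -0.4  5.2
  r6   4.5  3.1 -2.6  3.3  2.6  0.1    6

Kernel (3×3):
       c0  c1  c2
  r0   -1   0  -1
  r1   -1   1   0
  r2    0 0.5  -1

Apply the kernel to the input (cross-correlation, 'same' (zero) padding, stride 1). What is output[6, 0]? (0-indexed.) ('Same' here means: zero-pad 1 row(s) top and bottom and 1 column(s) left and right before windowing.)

2

The receptive field on the zero-padded input at this output position is [0 3.3 2.5 / 0 4.5 3.1 / 0 0 0]. Elementwise product with the kernel and sum: 0·-1 + 2.5·-1 + 0·-1 + 4.5·1 + 0·0.5 + 0·-1.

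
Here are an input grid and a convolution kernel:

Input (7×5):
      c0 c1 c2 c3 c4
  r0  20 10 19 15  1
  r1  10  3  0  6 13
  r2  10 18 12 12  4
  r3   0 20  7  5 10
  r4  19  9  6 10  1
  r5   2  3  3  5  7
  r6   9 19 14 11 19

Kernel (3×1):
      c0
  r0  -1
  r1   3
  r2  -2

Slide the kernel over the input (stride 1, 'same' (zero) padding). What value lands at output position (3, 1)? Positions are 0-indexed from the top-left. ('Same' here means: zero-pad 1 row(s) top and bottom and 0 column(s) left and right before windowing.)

The receptive field on the zero-padded input at this output position is [18 / 20 / 9]. Elementwise product with the kernel and sum: 18·-1 + 20·3 + 9·-2.

24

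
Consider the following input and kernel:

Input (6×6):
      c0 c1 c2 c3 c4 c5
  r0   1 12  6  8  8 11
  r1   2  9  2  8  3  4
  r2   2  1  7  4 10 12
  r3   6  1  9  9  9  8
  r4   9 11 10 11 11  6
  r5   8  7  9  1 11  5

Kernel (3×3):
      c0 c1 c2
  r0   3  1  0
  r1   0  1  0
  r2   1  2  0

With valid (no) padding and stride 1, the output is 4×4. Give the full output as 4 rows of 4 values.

Output[0,0]: The receptive field on the input at this output position is [1 12 6 / 2 9 2 / 2 1 7]. Elementwise product with the kernel and sum: 1·3 + 12·1 + 9·1 + 2·1 + 1·2.
Output[0,1]: The receptive field on the input at this output position is [12 6 8 / 9 2 8 / 1 7 4]. Elementwise product with the kernel and sum: 12·3 + 6·1 + 2·1 + 1·1 + 7·2.

28 59 49 59
24 55 45 64
39 50 66 64
52 47 58 70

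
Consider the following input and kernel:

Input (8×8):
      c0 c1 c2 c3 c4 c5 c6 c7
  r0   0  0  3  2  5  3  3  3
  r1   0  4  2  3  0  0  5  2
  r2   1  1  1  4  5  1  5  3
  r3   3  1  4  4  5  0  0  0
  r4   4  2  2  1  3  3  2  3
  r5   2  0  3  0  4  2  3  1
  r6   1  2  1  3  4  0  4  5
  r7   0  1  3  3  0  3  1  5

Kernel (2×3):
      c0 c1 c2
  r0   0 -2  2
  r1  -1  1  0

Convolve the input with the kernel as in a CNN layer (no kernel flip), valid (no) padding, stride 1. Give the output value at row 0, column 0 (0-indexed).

The receptive field on the input at this output position is [0 0 3 / 0 4 2]. Elementwise product with the kernel and sum: 0·-2 + 3·2 + 0·-1 + 4·1.

10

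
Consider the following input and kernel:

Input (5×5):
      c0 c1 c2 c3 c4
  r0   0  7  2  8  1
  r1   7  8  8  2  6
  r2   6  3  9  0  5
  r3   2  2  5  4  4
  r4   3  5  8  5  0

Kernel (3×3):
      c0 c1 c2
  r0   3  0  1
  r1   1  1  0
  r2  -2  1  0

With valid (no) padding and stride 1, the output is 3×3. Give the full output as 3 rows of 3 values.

Output[0,0]: The receptive field on the input at this output position is [0 7 2 / 7 8 8 / 6 3 9]. Elementwise product with the kernel and sum: 0·3 + 2·1 + 7·1 + 8·1 + 6·-2 + 3·1.
Output[0,1]: The receptive field on the input at this output position is [7 2 8 / 8 8 2 / 3 9 0]. Elementwise product with the kernel and sum: 7·3 + 8·1 + 8·1 + 8·1 + 3·-2 + 9·1.

8 48 -1
36 39 33
30 14 30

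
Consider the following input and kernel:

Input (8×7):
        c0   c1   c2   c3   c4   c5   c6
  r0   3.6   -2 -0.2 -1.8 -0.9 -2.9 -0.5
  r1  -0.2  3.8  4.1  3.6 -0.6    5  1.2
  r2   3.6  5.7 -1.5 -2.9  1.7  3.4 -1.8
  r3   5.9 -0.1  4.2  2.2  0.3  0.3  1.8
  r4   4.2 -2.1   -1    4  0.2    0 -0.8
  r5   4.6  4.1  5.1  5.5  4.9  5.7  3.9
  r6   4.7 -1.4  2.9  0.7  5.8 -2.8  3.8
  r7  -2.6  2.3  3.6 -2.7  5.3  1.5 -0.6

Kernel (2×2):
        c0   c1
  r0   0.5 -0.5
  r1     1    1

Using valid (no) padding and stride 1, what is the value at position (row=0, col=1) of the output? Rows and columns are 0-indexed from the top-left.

7

The receptive field on the input at this output position is [-2 -0.2 / 3.8 4.1]. Elementwise product with the kernel and sum: -2·0.5 + -0.2·-0.5 + 3.8·1 + 4.1·1.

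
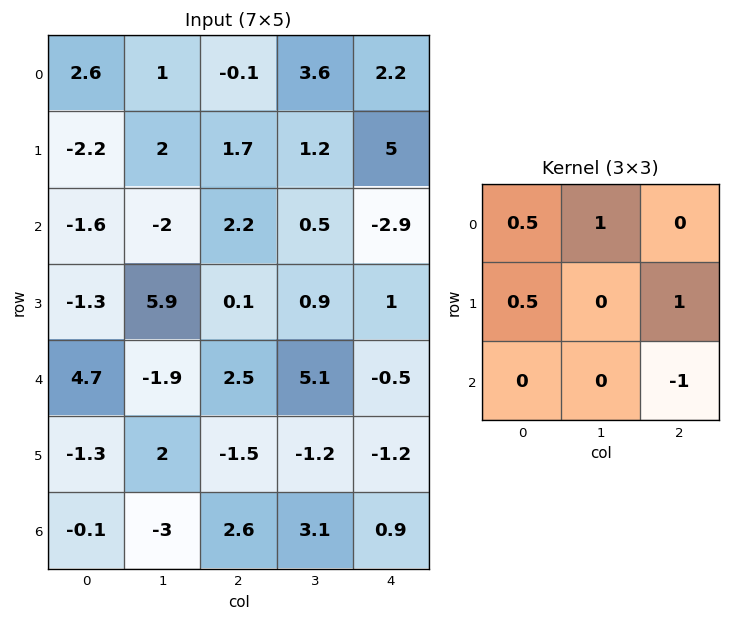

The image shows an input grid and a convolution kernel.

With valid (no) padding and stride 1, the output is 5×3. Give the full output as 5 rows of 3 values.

0.7 2.1 12.3
2.2 1.3 -0.75
-5.85 -0.05 3.15
11.6 8.4 2.9
-4.3 -1.75 3.5

Output[0,0]: The receptive field on the input at this output position is [2.6 1 -0.1 / -2.2 2 1.7 / -1.6 -2 2.2]. Elementwise product with the kernel and sum: 2.6·0.5 + 1·1 + -2.2·0.5 + 1.7·1 + 2.2·-1.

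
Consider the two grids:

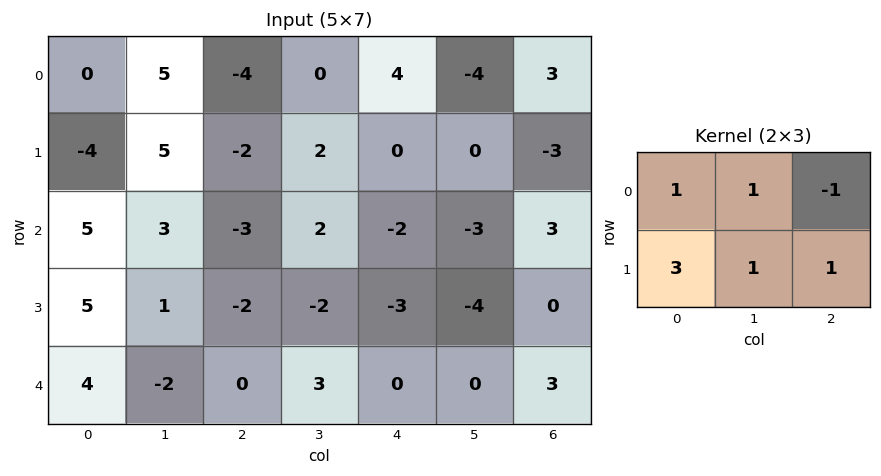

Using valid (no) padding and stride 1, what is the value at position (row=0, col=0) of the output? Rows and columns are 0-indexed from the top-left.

0

The receptive field on the input at this output position is [0 5 -4 / -4 5 -2]. Elementwise product with the kernel and sum: 0·1 + 5·1 + -4·-1 + -4·3 + 5·1 + -2·1.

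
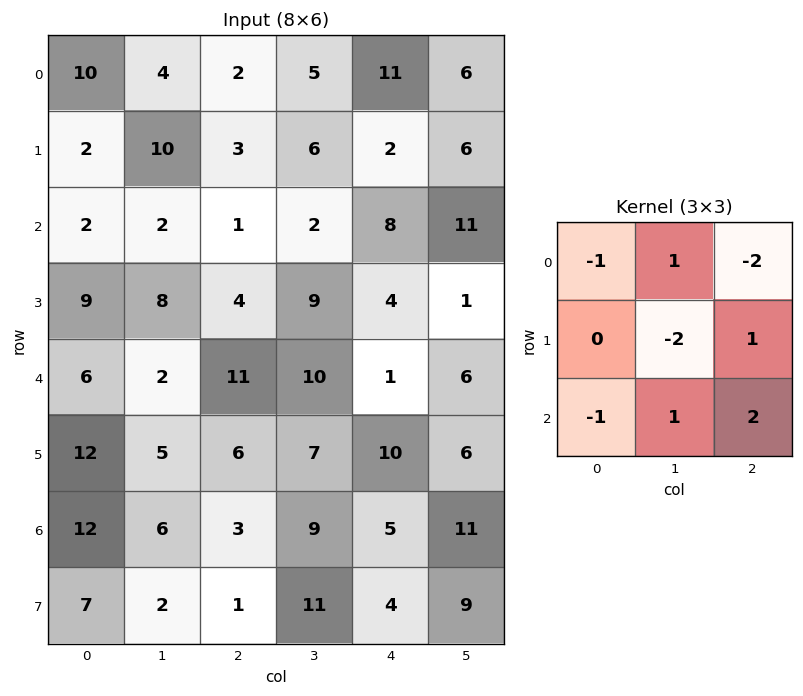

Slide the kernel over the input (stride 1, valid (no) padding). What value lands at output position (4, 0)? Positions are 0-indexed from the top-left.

The receptive field on the input at this output position is [6 2 11 / 12 5 6 / 12 6 3]. Elementwise product with the kernel and sum: 6·-1 + 2·1 + 11·-2 + 5·-2 + 6·1 + 12·-1 + 6·1 + 3·2.

-30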